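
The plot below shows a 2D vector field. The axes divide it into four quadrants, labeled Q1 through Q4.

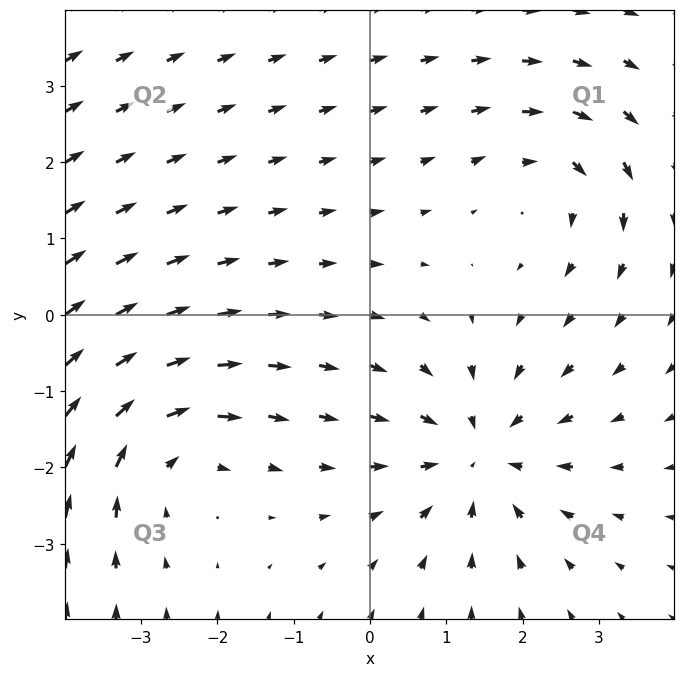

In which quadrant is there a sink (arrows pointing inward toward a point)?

The sink sits at approximately (1.4, -1.8), which lies in quadrant Q4. The divergence there is about -4, negative as expected for a sink.

Q4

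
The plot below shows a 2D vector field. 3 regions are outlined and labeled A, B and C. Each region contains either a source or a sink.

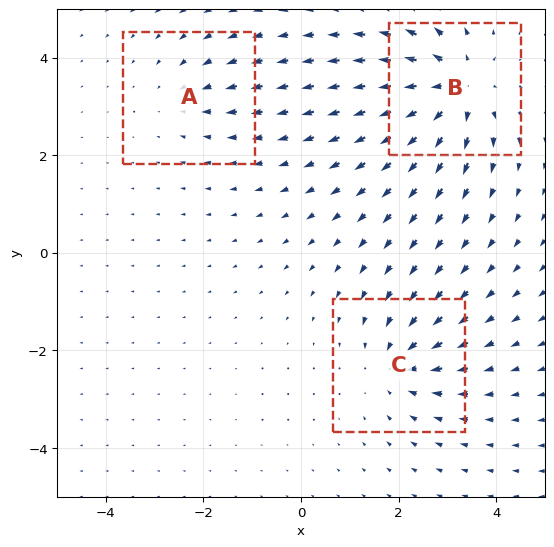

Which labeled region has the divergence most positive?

B

Divergence at each region's feature centre — A: about -2, B: about +5, C: about -3. Region B is most positive.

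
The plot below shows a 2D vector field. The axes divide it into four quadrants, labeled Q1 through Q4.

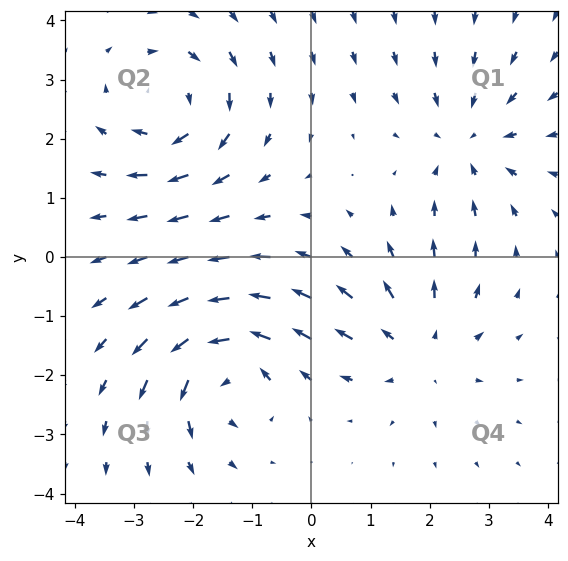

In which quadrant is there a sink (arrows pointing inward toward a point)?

The sink sits at approximately (2.6, 1.9), which lies in quadrant Q1. The divergence there is about -3, negative as expected for a sink.

Q1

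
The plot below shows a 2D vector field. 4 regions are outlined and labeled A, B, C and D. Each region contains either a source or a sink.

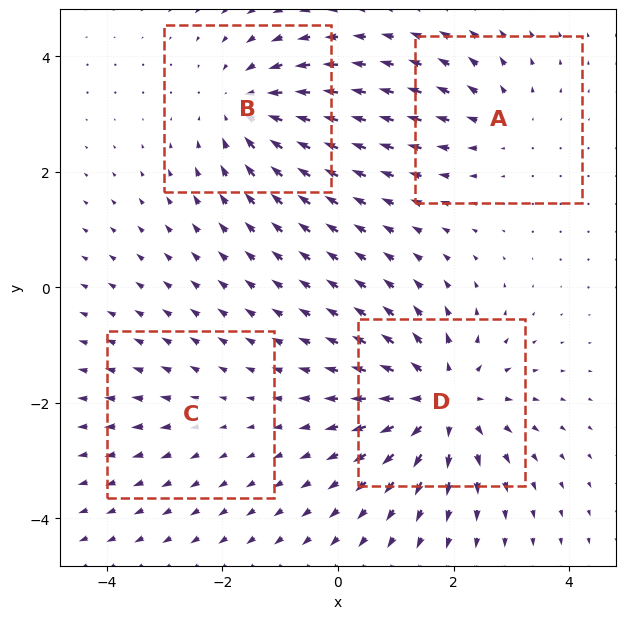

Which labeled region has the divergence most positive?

Divergence at each region's feature centre — A: about +3, B: about -5, C: about +2, D: about +7. Region D is most positive.

D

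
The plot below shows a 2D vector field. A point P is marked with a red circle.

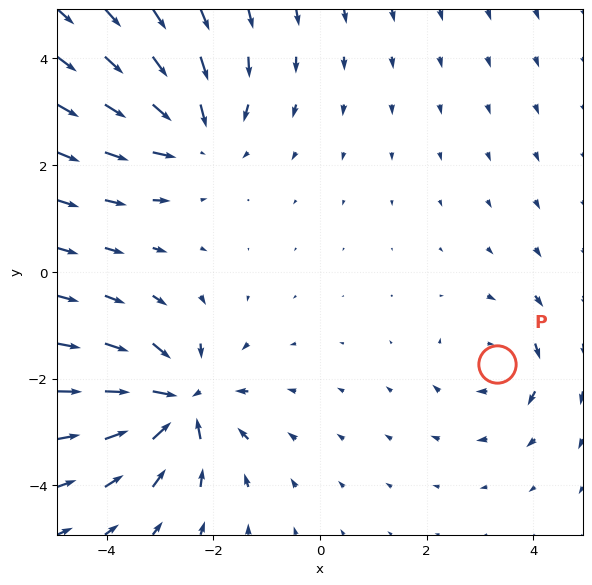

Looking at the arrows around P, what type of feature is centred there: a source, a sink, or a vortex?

vortex

At P (3.3, -1.7) the arrows circulate clockwise. Divergence ≈0, curl about -4 — near-zero divergence with nonzero curl is a vortex.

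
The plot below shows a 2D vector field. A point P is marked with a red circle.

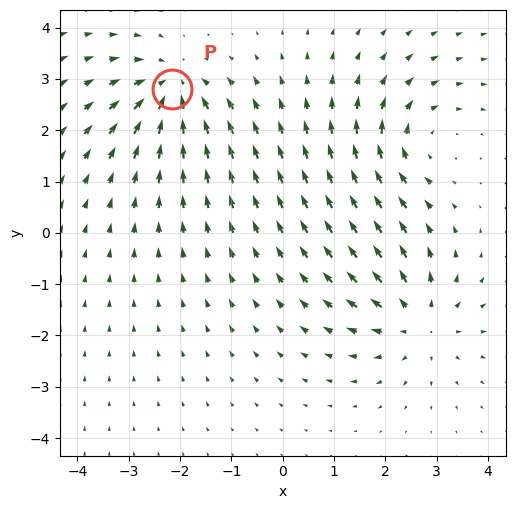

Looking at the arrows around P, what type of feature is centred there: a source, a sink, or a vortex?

At P (-2.2, 2.8) the arrows converge inward. Divergence about -6, curl ≈0 — negative divergence with near-zero curl is a sink.

sink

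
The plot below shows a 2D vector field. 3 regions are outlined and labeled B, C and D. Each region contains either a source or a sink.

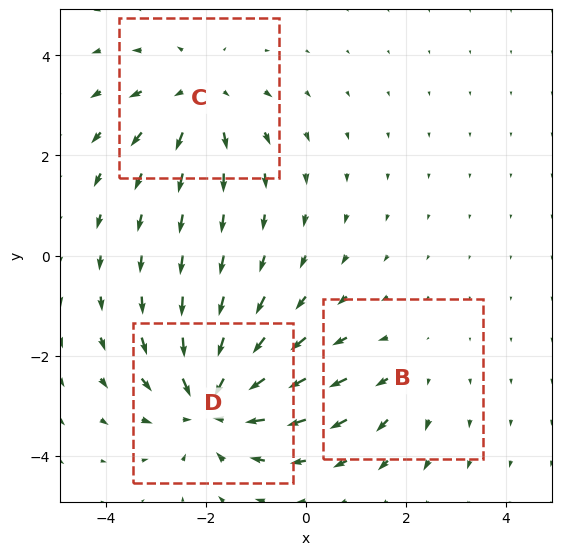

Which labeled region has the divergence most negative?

D

Divergence at each region's feature centre — B: about +2, C: about +3, D: about -4. Region D is most negative.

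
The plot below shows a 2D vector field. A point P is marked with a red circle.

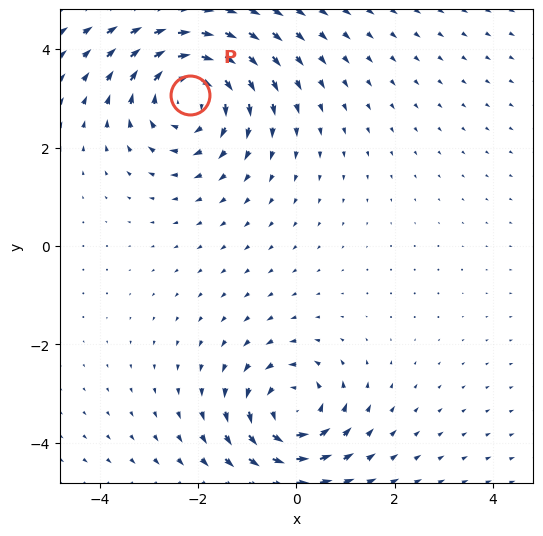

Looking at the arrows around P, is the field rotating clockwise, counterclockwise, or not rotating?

clockwise

Near P at (-2.2, 3.1) the arrows circulate clockwise. The curl (z-component) there is about -4; negative curl means clockwise rotation.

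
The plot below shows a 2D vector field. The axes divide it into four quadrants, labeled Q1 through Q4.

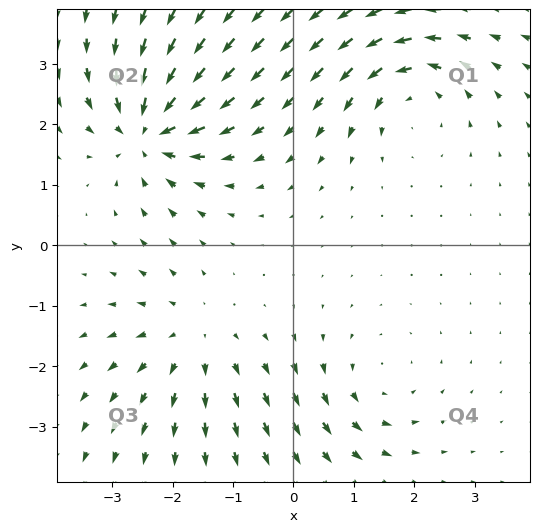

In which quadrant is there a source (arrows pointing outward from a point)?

Q3

The source sits at approximately (-1.7, -1.5), which lies in quadrant Q3. The divergence there is about +3, positive as expected for a source.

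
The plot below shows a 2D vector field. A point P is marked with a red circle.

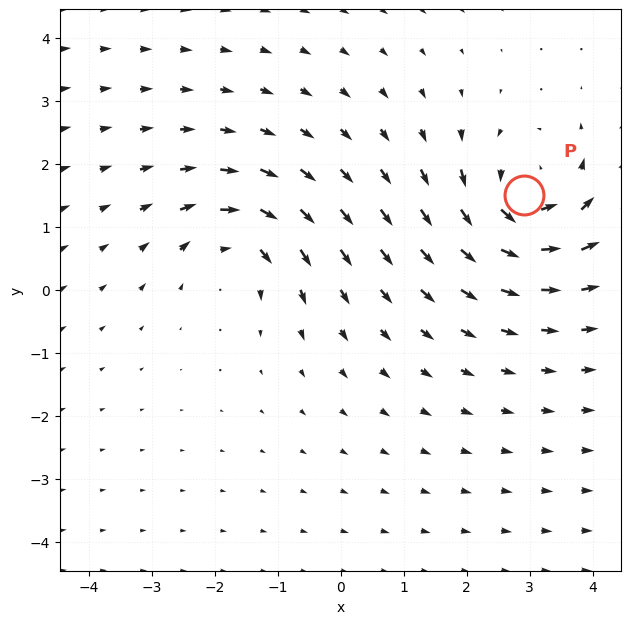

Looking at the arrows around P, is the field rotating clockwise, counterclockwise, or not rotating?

counterclockwise

Near P at (2.9, 1.5) the arrows circulate counterclockwise. The curl (z-component) there is about +5; positive curl means counterclockwise rotation.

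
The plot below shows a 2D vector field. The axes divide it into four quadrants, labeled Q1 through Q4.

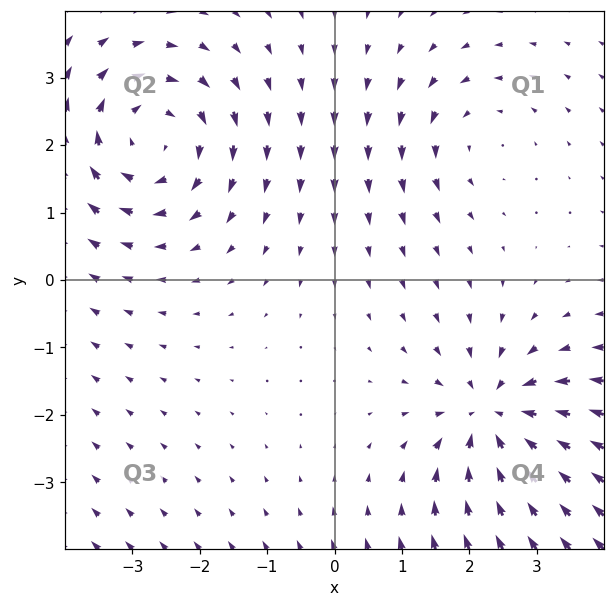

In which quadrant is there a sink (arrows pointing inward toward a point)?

The sink sits at approximately (2.4, -2.0), which lies in quadrant Q4. The divergence there is about -5, negative as expected for a sink.

Q4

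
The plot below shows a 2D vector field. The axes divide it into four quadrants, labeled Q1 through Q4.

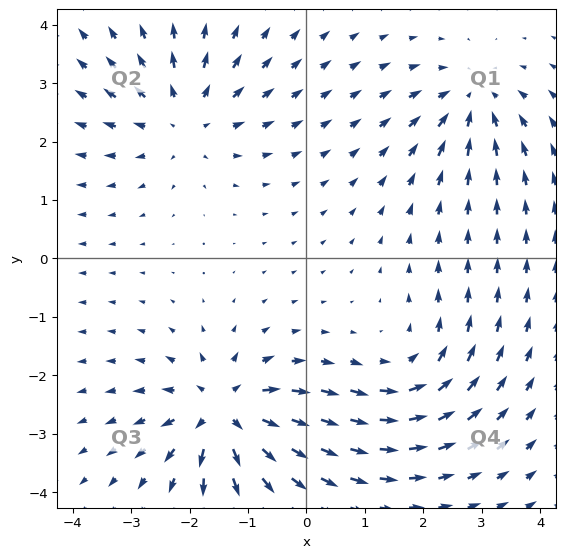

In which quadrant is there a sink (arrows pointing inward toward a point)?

The sink sits at approximately (2.8, 2.7), which lies in quadrant Q1. The divergence there is about -3, negative as expected for a sink.

Q1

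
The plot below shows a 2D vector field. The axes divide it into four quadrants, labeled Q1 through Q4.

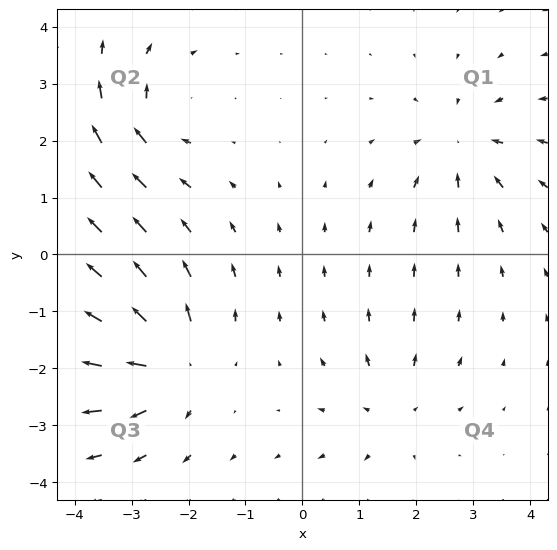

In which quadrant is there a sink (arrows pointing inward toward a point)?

The sink sits at approximately (2.8, 1.9), which lies in quadrant Q1. The divergence there is about -4, negative as expected for a sink.

Q1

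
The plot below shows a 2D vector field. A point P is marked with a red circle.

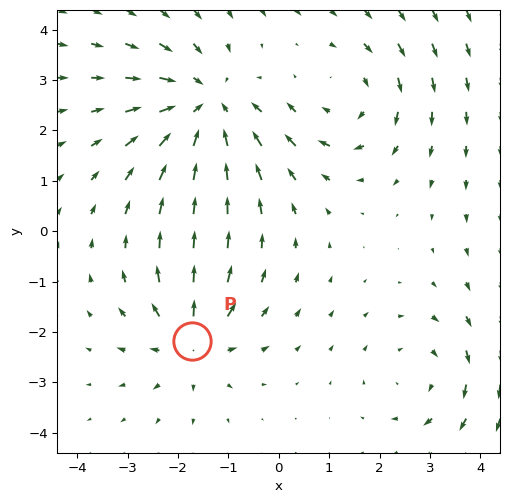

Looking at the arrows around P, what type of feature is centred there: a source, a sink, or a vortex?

At P (-1.7, -2.2) the arrows spread outward. Divergence about +3, curl ≈0 — positive divergence with near-zero curl is a source.

source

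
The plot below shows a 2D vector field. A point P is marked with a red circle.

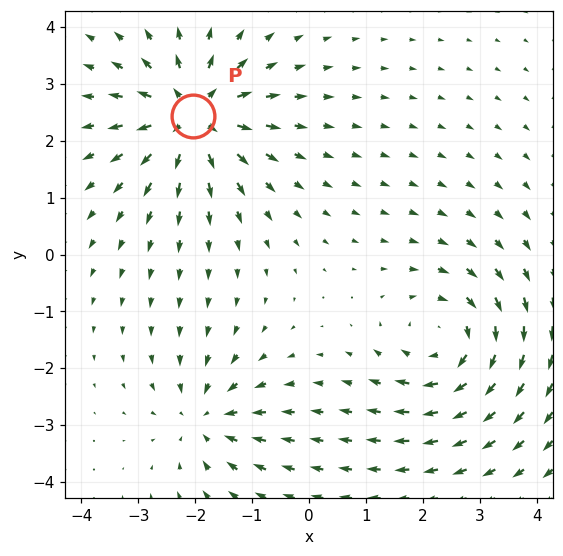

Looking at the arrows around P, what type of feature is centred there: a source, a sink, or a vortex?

At P (-2.0, 2.4) the arrows spread outward. Divergence about +5, curl ≈0 — positive divergence with near-zero curl is a source.

source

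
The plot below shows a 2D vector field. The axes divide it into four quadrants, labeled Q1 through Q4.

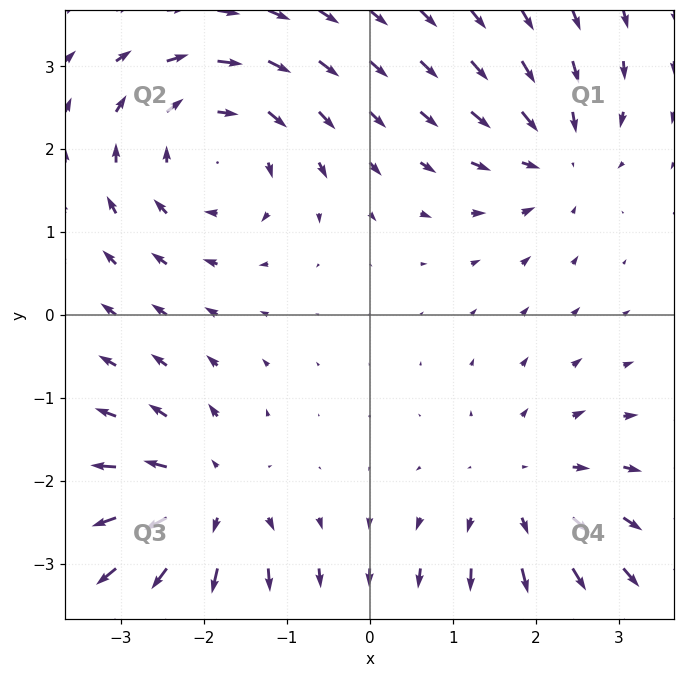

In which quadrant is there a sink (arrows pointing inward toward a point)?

Q1

The sink sits at approximately (2.2, 1.9), which lies in quadrant Q1. The divergence there is about -4, negative as expected for a sink.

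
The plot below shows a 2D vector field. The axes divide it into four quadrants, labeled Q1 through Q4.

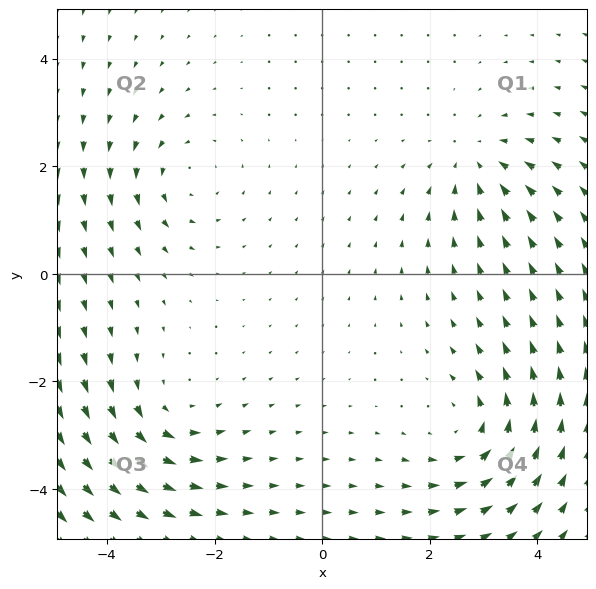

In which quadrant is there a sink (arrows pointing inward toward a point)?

The sink sits at approximately (2.9, 2.1), which lies in quadrant Q1. The divergence there is about -3, negative as expected for a sink.

Q1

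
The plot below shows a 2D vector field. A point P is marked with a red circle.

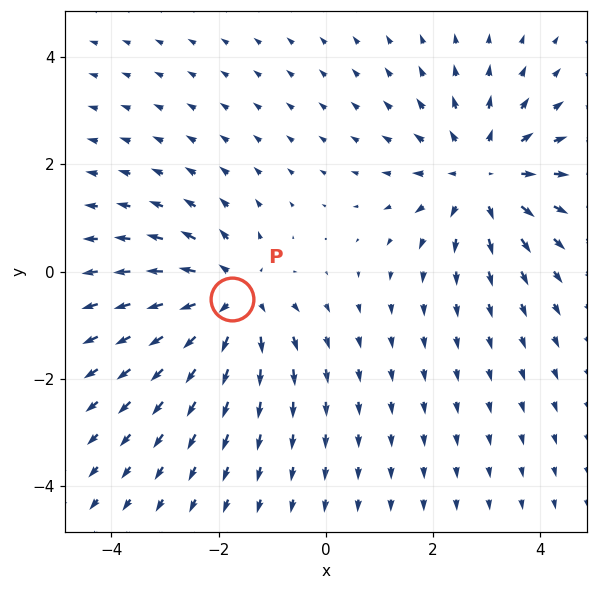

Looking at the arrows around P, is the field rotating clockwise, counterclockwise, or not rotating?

not rotating

Near P at (-1.8, -0.5) the arrows show no circulation. The curl there is ≈0.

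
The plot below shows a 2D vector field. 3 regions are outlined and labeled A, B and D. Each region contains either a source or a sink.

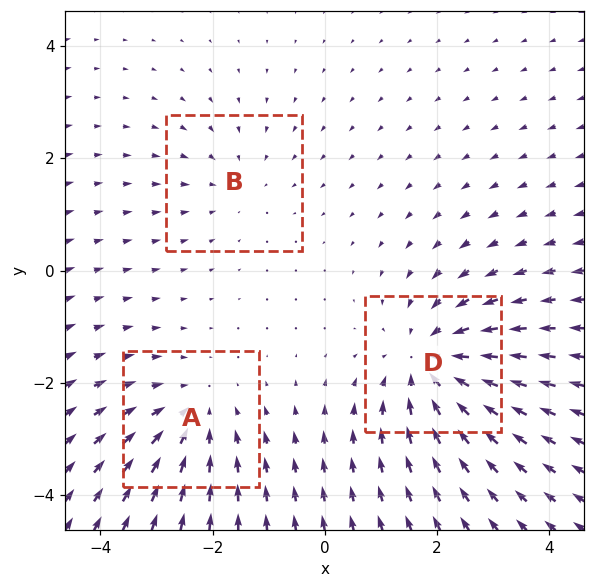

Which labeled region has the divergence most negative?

D

Divergence at each region's feature centre — A: about -3, B: about -2, D: about -4. Region D is most negative.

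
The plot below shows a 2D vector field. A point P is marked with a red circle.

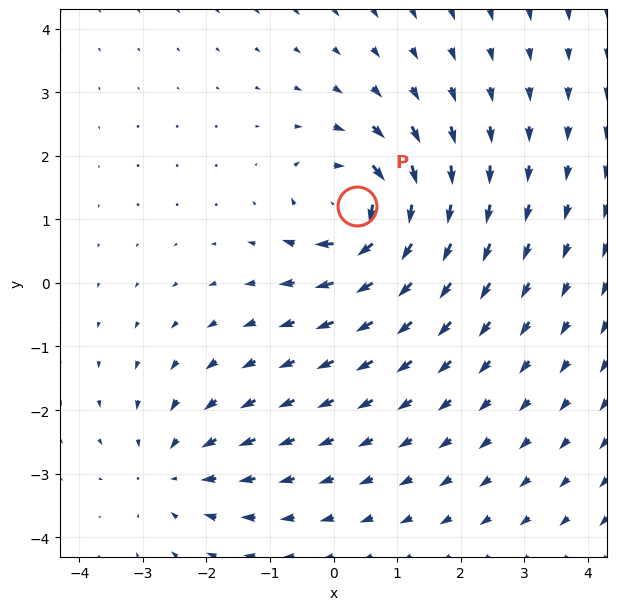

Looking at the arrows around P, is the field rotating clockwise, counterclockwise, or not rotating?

clockwise

Near P at (0.4, 1.2) the arrows circulate clockwise. The curl (z-component) there is about -6; negative curl means clockwise rotation.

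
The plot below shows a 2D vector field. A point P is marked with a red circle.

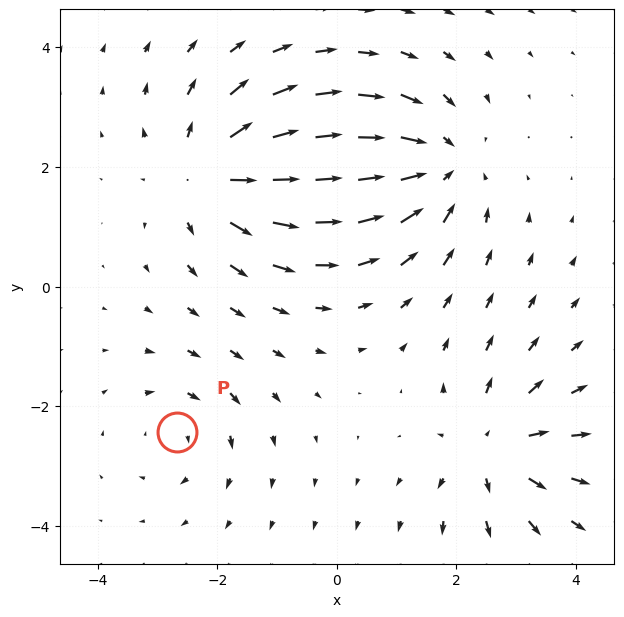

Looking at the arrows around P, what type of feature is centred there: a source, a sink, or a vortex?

vortex

At P (-2.7, -2.4) the arrows circulate clockwise. Divergence ≈0, curl about -3 — near-zero divergence with nonzero curl is a vortex.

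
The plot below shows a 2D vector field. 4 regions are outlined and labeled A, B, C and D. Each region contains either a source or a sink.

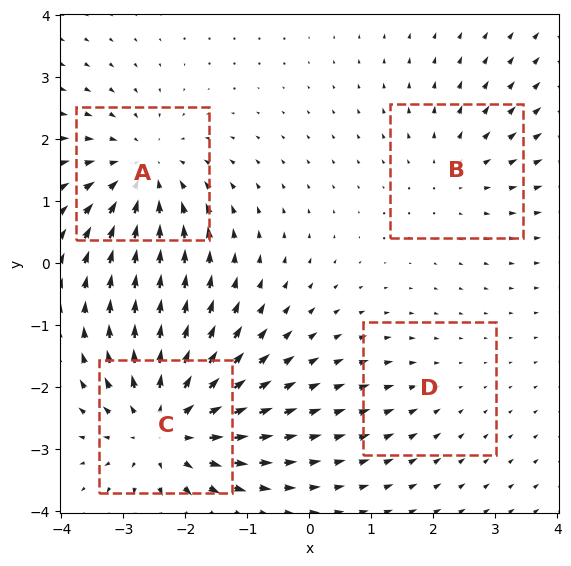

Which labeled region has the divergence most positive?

C

Divergence at each region's feature centre — A: about -4, B: about +3, C: about +6, D: about -2. Region C is most positive.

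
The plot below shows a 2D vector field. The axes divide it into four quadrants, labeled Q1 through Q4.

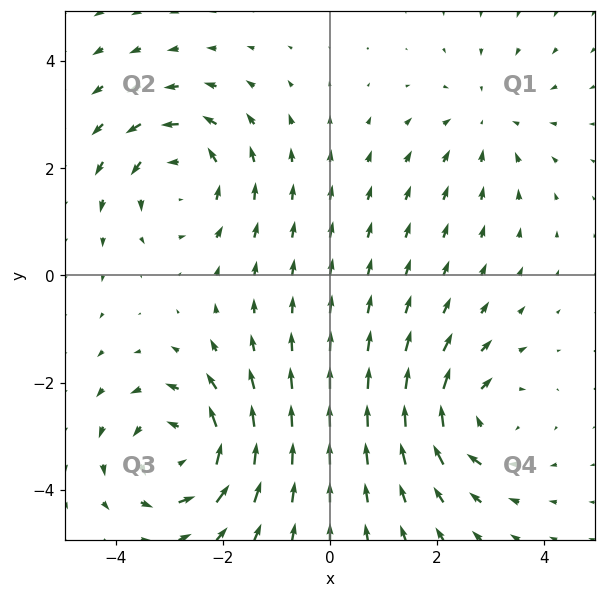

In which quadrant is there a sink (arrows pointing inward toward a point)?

The sink sits at approximately (2.9, 2.9), which lies in quadrant Q1. The divergence there is about -2, negative as expected for a sink.

Q1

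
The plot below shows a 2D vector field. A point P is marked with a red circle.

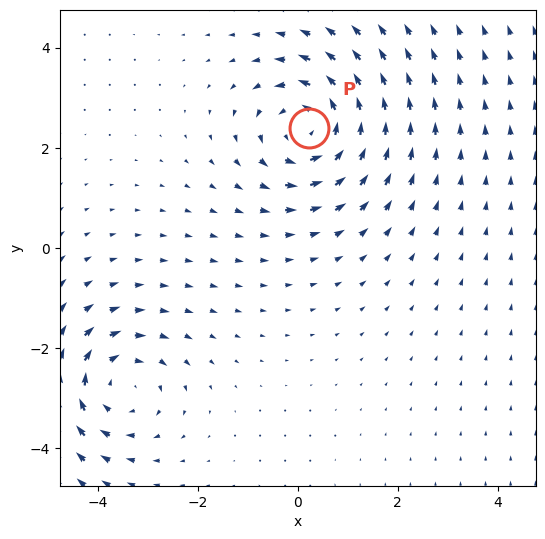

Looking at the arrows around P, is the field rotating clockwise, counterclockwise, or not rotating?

counterclockwise

Near P at (0.2, 2.4) the arrows circulate counterclockwise. The curl (z-component) there is about +5; positive curl means counterclockwise rotation.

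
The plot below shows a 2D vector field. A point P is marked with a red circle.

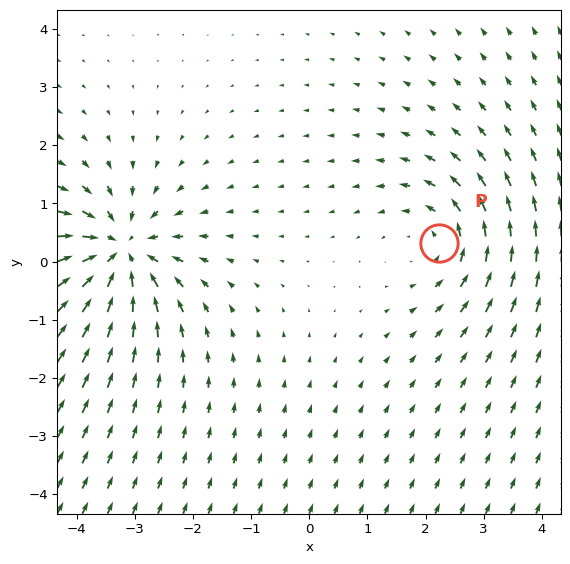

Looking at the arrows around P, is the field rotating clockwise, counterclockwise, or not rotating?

counterclockwise

Near P at (2.2, 0.3) the arrows circulate counterclockwise. The curl (z-component) there is about +2; positive curl means counterclockwise rotation.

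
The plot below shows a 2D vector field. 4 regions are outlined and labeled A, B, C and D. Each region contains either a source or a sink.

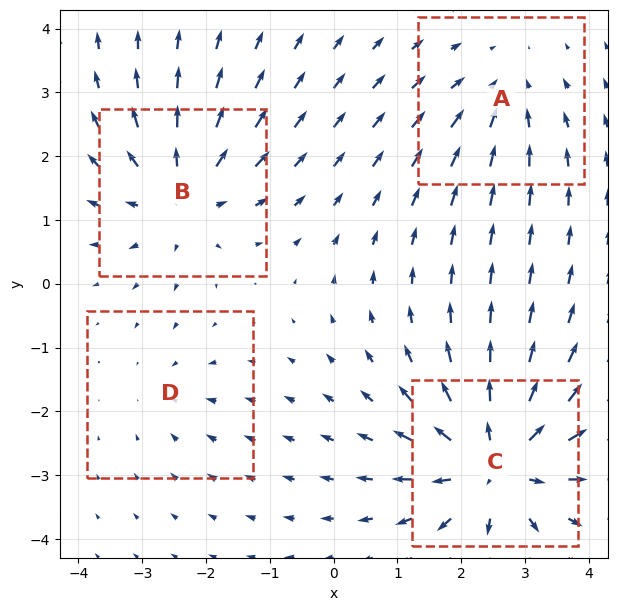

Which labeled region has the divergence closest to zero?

Divergence at each region's feature centre — A: about -3, B: about +5, C: about +7, D: about -2. Region D is closest to zero.

D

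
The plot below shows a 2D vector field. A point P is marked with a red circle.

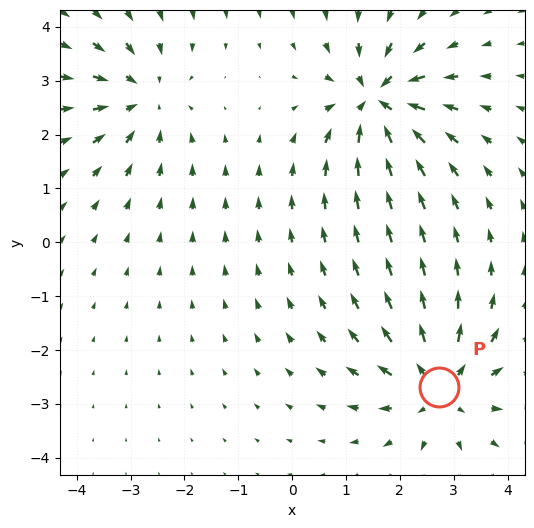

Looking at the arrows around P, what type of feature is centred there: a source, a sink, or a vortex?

At P (2.7, -2.7) the arrows spread outward. Divergence about +5, curl ≈0 — positive divergence with near-zero curl is a source.

source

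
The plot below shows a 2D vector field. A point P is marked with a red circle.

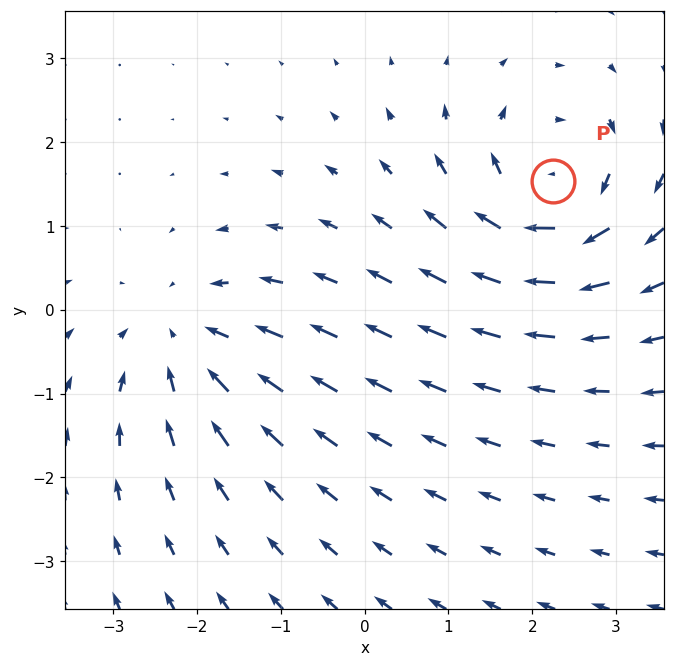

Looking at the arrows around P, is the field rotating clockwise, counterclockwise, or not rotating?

clockwise

Near P at (2.2, 1.5) the arrows circulate clockwise. The curl (z-component) there is about -5; negative curl means clockwise rotation.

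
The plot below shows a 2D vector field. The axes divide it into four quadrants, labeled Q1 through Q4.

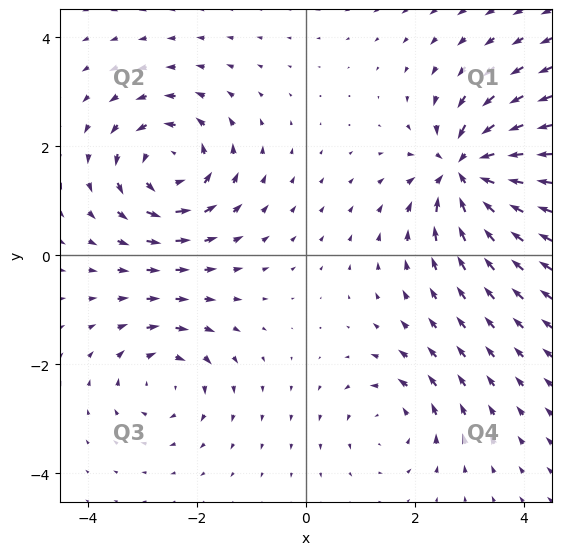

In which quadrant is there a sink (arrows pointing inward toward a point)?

Q1

The sink sits at approximately (2.9, 1.6), which lies in quadrant Q1. The divergence there is about -7, negative as expected for a sink.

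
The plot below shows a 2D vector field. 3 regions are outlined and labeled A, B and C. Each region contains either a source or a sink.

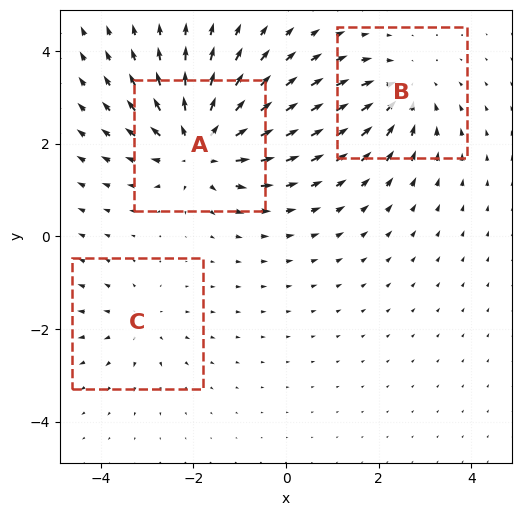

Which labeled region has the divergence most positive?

Divergence at each region's feature centre — A: about +5, B: about -3, C: about +2. Region A is most positive.

A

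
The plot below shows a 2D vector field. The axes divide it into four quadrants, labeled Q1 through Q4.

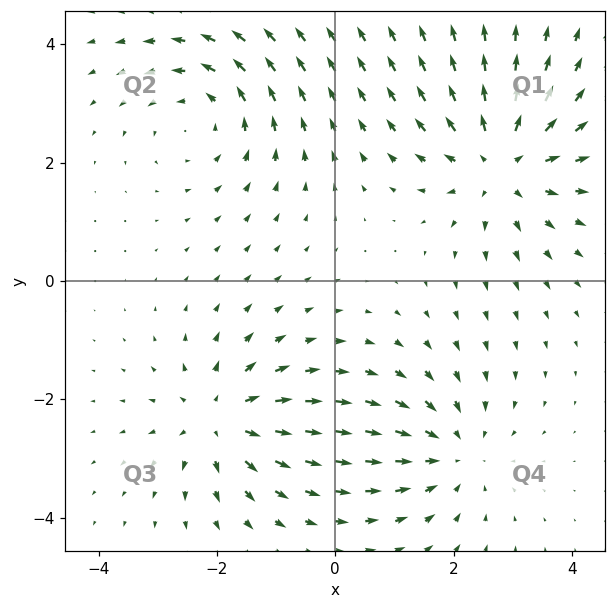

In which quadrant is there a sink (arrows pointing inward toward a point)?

The sink sits at approximately (2.0, -2.9), which lies in quadrant Q4. The divergence there is about -4, negative as expected for a sink.

Q4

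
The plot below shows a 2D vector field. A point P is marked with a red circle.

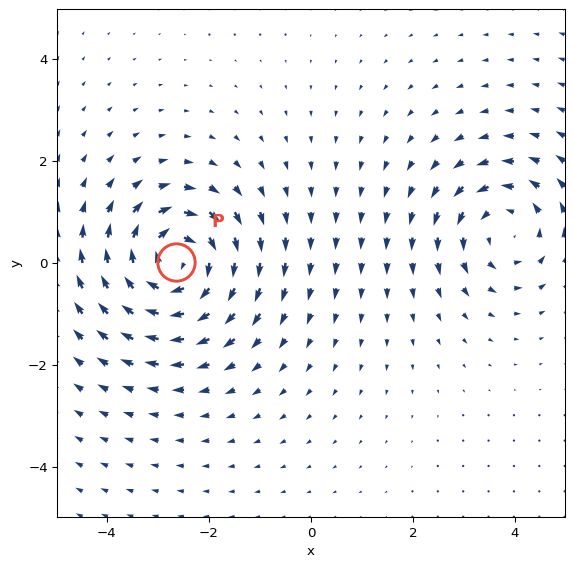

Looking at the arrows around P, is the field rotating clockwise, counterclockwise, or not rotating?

Near P at (-2.7, 0.0) the arrows circulate clockwise. The curl (z-component) there is about -6; negative curl means clockwise rotation.

clockwise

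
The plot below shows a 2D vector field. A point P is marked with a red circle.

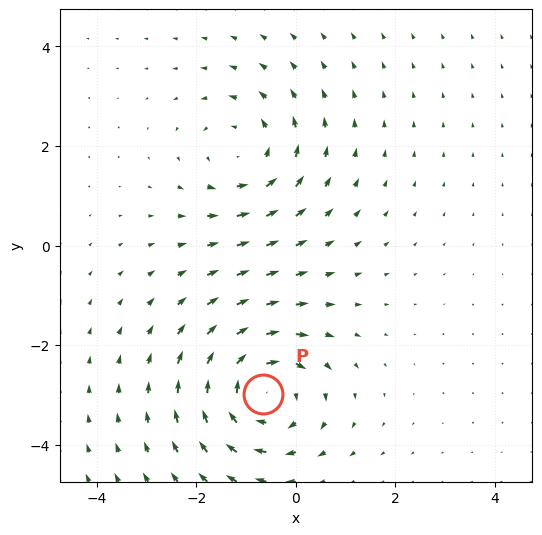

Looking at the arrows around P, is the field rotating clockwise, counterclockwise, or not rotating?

clockwise

Near P at (-0.7, -3.0) the arrows circulate clockwise. The curl (z-component) there is about -4; negative curl means clockwise rotation.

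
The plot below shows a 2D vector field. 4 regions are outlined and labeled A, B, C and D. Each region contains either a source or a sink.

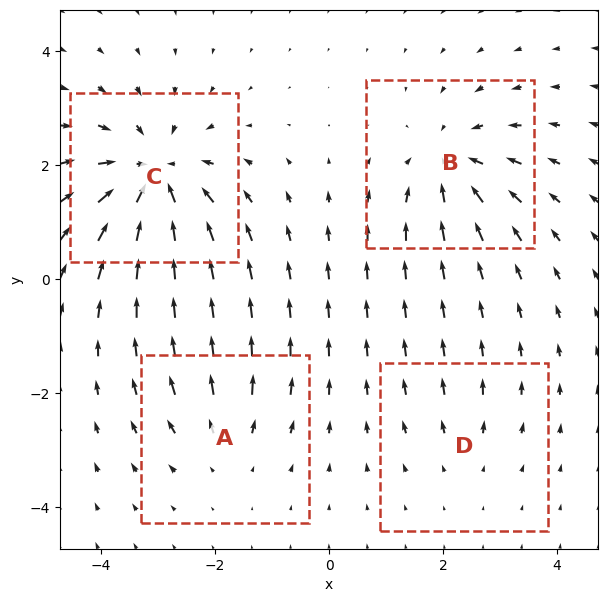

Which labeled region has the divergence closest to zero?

D

Divergence at each region's feature centre — A: about +3, B: about -5, C: about -7, D: about +2. Region D is closest to zero.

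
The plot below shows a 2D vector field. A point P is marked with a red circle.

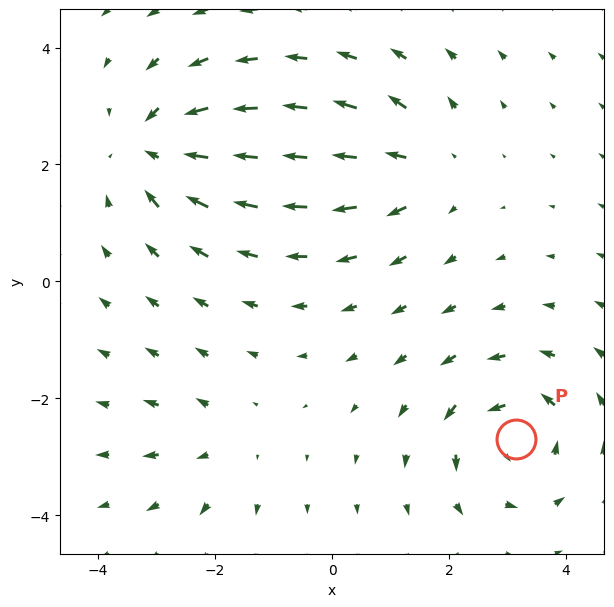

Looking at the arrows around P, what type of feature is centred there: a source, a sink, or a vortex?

vortex

At P (3.2, -2.7) the arrows circulate counterclockwise. Divergence ≈0, curl about +5 — near-zero divergence with nonzero curl is a vortex.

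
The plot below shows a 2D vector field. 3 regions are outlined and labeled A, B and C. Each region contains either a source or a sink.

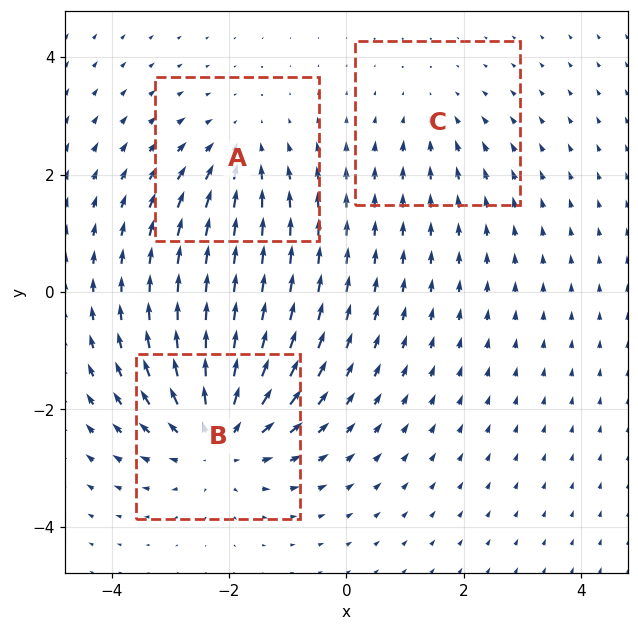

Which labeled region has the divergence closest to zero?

C

Divergence at each region's feature centre — A: about -3, B: about +5, C: about -2. Region C is closest to zero.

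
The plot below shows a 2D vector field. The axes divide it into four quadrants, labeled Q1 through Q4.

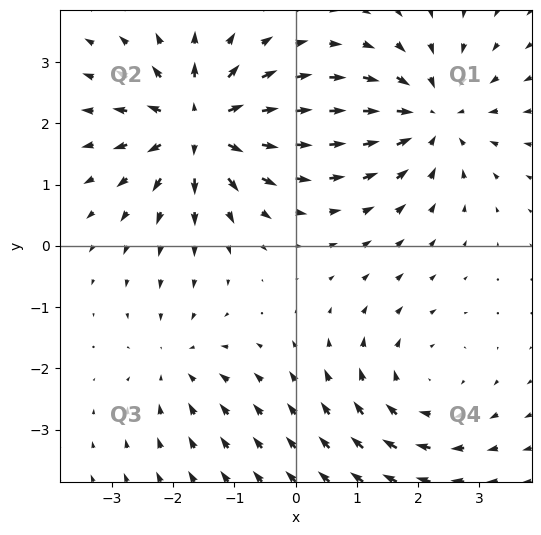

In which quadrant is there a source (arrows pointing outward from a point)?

Q2

The source sits at approximately (-1.6, 1.9), which lies in quadrant Q2. The divergence there is about +7, positive as expected for a source.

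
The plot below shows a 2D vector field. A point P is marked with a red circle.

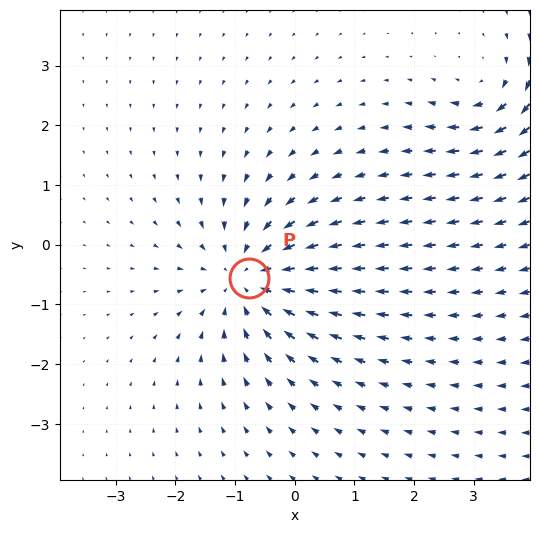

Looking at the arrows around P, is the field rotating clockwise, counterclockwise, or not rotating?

not rotating

Near P at (-0.8, -0.6) the arrows show no circulation. The curl there is ≈0.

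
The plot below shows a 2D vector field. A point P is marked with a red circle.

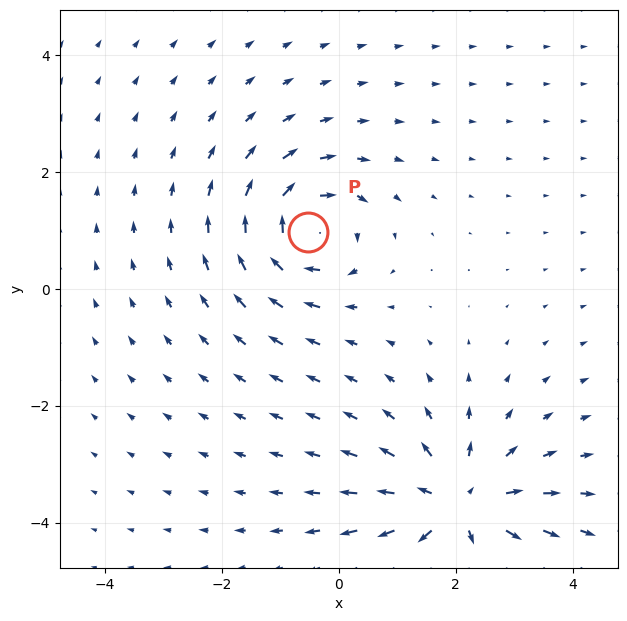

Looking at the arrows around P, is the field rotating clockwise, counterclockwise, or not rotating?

Near P at (-0.5, 1.0) the arrows circulate clockwise. The curl (z-component) there is about -5; negative curl means clockwise rotation.

clockwise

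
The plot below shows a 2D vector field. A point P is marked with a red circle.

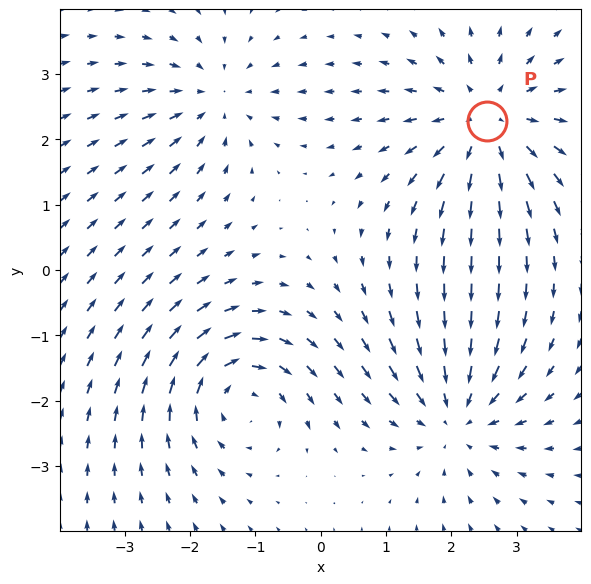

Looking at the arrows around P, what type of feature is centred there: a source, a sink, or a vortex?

source

At P (2.5, 2.3) the arrows spread outward. Divergence about +4, curl ≈0 — positive divergence with near-zero curl is a source.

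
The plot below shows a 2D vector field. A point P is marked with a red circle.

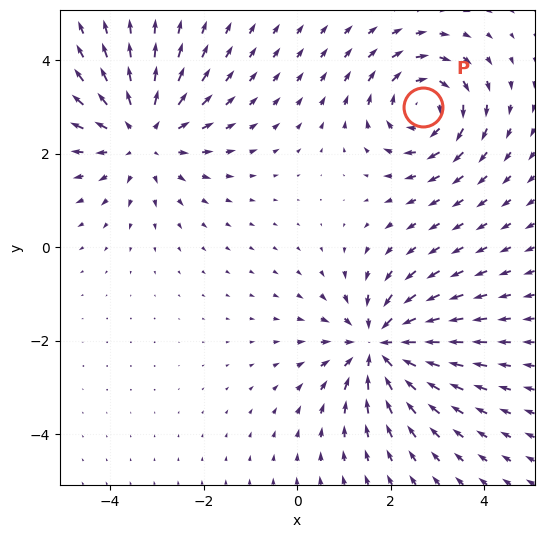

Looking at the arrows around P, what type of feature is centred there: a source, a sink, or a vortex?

vortex

At P (2.7, 3.0) the arrows circulate clockwise. Divergence ≈0, curl about -5 — near-zero divergence with nonzero curl is a vortex.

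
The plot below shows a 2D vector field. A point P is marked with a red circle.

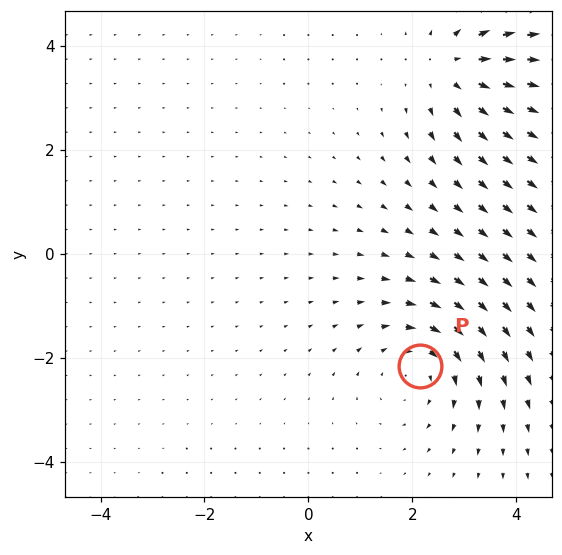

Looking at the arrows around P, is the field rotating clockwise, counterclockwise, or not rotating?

clockwise

Near P at (2.2, -2.2) the arrows circulate clockwise. The curl (z-component) there is about -4; negative curl means clockwise rotation.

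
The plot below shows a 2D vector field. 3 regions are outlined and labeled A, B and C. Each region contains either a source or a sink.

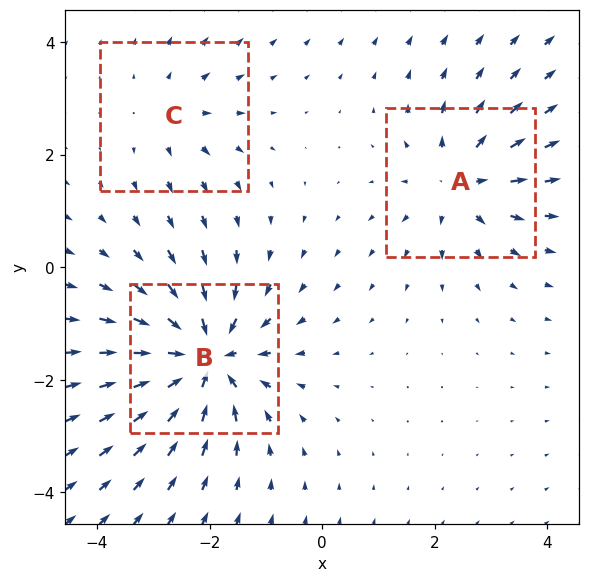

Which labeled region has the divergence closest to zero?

C

Divergence at each region's feature centre — A: about +3, B: about -6, C: about +2. Region C is closest to zero.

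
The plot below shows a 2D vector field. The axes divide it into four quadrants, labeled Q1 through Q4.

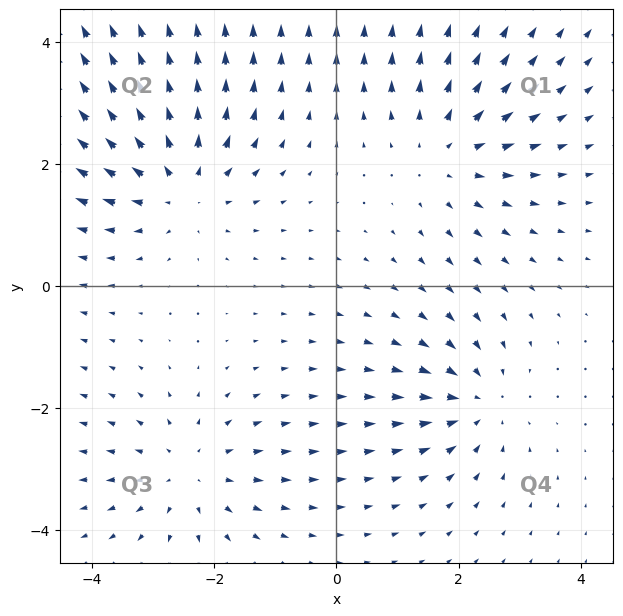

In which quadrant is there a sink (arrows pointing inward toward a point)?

Q4

The sink sits at approximately (2.3, -1.9), which lies in quadrant Q4. The divergence there is about -3, negative as expected for a sink.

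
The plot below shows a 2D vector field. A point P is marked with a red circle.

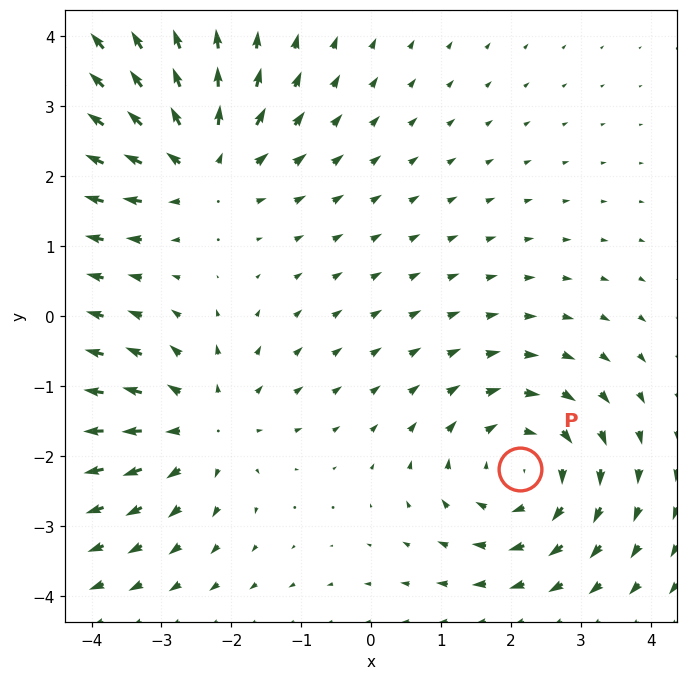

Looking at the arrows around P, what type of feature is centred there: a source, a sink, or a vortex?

At P (2.1, -2.2) the arrows circulate clockwise. Divergence ≈0, curl about -4 — near-zero divergence with nonzero curl is a vortex.

vortex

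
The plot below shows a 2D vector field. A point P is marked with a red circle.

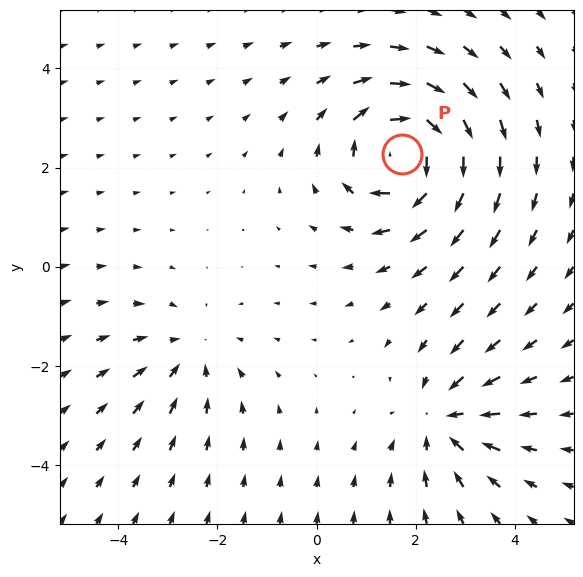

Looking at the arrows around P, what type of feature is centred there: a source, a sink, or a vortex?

At P (1.7, 2.3) the arrows circulate clockwise. Divergence ≈0, curl about -5 — near-zero divergence with nonzero curl is a vortex.

vortex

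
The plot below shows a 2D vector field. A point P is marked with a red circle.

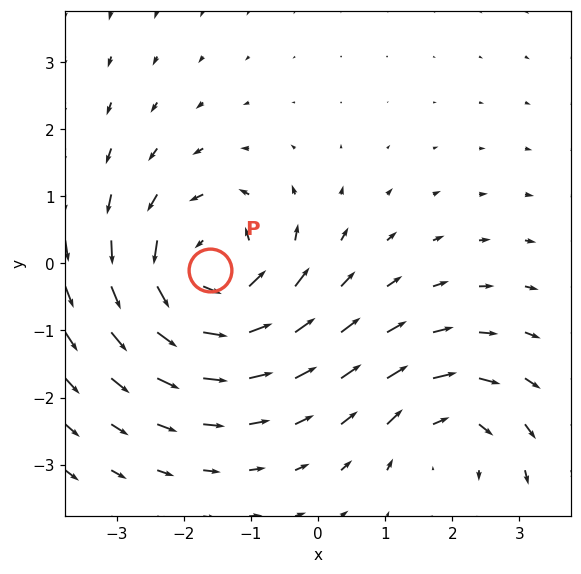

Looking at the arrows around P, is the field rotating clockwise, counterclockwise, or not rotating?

counterclockwise

Near P at (-1.6, -0.1) the arrows circulate counterclockwise. The curl (z-component) there is about +5; positive curl means counterclockwise rotation.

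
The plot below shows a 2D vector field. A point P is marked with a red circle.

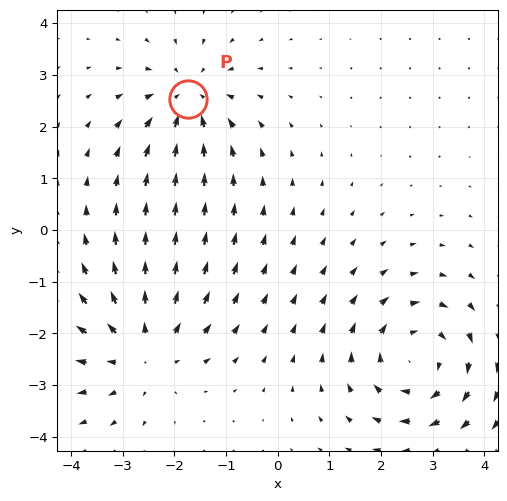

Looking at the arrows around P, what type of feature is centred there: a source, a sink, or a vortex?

sink

At P (-1.7, 2.5) the arrows converge inward. Divergence about -4, curl ≈0 — negative divergence with near-zero curl is a sink.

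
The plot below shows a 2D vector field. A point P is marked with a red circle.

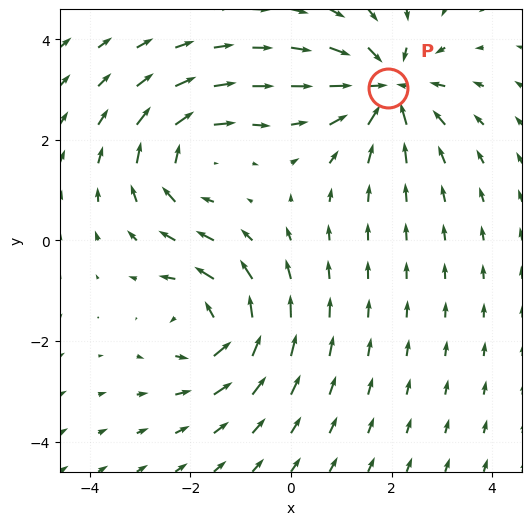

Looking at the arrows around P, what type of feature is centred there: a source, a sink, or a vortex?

sink

At P (1.9, 3.0) the arrows converge inward. Divergence about -6, curl ≈0 — negative divergence with near-zero curl is a sink.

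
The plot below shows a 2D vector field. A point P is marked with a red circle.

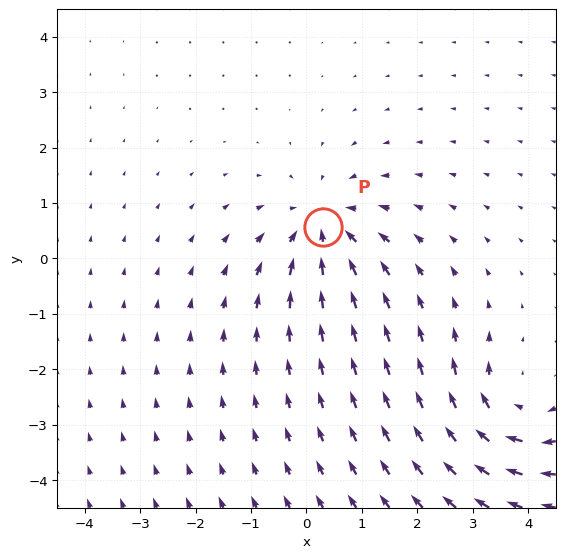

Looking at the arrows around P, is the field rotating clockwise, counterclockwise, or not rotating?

not rotating

Near P at (0.3, 0.6) the arrows show no circulation. The curl there is ≈0.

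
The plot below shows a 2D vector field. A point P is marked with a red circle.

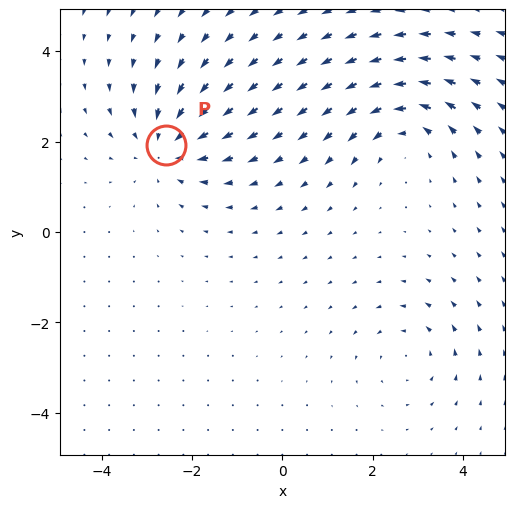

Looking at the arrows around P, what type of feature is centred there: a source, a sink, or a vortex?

At P (-2.6, 1.9) the arrows converge inward. Divergence about -4, curl ≈0 — negative divergence with near-zero curl is a sink.

sink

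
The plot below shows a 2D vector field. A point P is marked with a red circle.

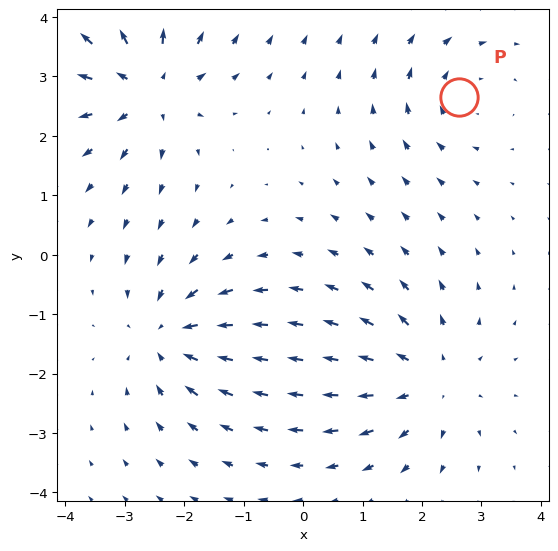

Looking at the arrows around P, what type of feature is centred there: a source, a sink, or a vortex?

vortex

At P (2.6, 2.7) the arrows circulate clockwise. Divergence ≈0, curl about -3 — near-zero divergence with nonzero curl is a vortex.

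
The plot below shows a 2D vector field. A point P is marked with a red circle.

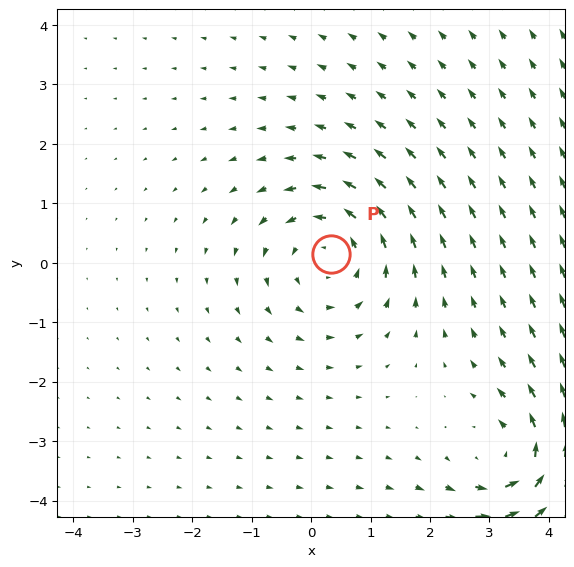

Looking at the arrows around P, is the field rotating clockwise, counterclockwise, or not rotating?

counterclockwise

Near P at (0.3, 0.1) the arrows circulate counterclockwise. The curl (z-component) there is about +3; positive curl means counterclockwise rotation.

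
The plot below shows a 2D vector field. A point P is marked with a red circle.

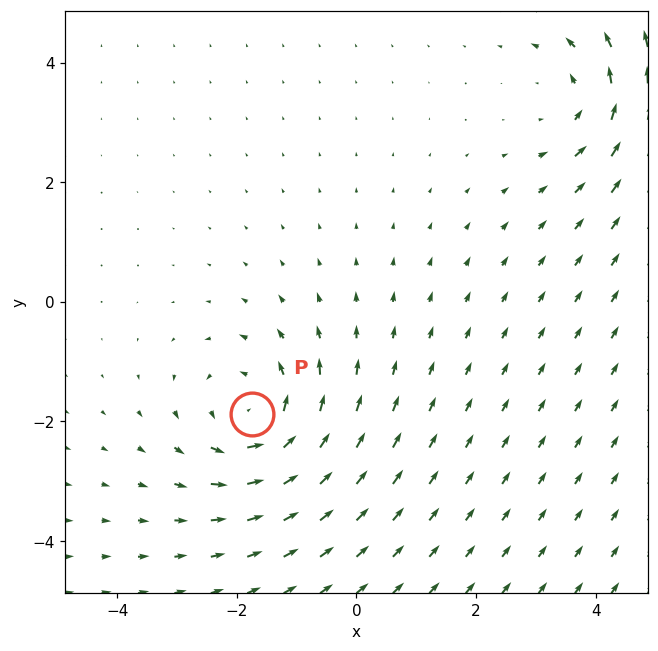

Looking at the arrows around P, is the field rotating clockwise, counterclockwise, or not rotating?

Near P at (-1.7, -1.9) the arrows circulate counterclockwise. The curl (z-component) there is about +5; positive curl means counterclockwise rotation.

counterclockwise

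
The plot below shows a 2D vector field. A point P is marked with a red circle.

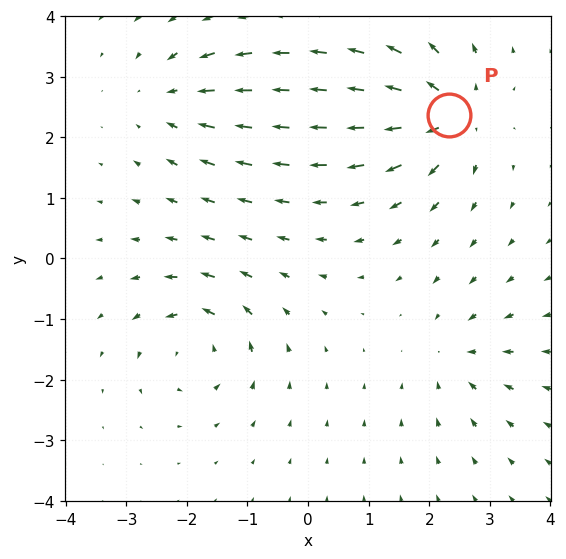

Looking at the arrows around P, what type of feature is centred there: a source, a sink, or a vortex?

source

At P (2.3, 2.4) the arrows spread outward. Divergence about +6, curl ≈0 — positive divergence with near-zero curl is a source.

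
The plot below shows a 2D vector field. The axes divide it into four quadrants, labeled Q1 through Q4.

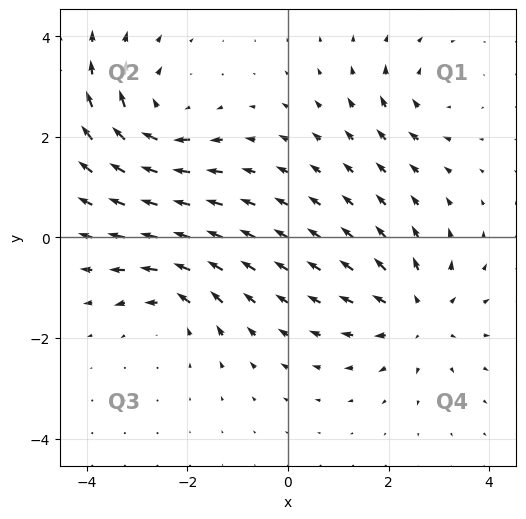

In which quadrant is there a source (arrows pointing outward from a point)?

Q4

The source sits at approximately (2.6, -1.5), which lies in quadrant Q4. The divergence there is about +4, positive as expected for a source.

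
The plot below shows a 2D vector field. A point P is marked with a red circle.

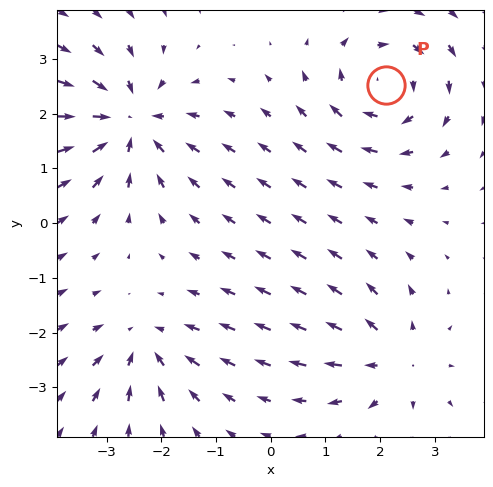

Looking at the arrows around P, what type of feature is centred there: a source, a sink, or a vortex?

vortex

At P (2.1, 2.5) the arrows circulate clockwise. Divergence ≈0, curl about -5 — near-zero divergence with nonzero curl is a vortex.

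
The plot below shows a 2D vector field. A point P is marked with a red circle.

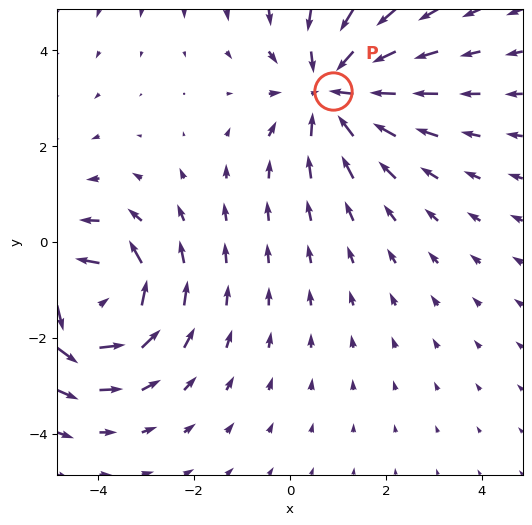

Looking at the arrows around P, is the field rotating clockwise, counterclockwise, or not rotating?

not rotating

Near P at (0.9, 3.2) the arrows show no circulation. The curl there is ≈0.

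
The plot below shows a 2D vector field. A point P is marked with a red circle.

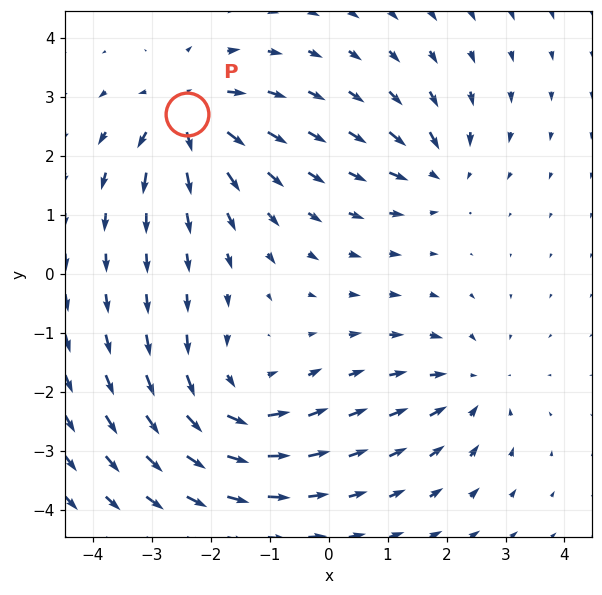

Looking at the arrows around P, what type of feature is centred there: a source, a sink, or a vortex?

source

At P (-2.4, 2.7) the arrows spread outward. Divergence about +6, curl ≈0 — positive divergence with near-zero curl is a source.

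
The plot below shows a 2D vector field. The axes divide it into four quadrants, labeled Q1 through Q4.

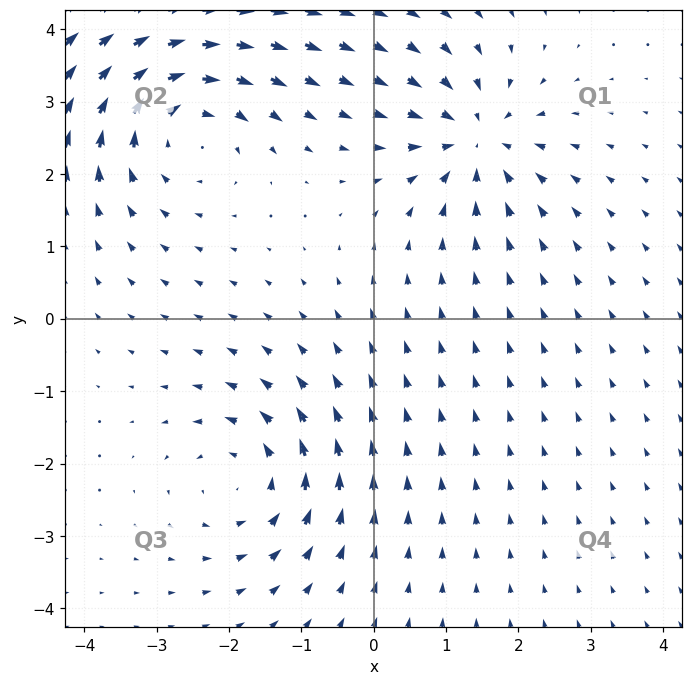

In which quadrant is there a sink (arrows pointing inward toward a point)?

The sink sits at approximately (1.4, 2.5), which lies in quadrant Q1. The divergence there is about -3, negative as expected for a sink.

Q1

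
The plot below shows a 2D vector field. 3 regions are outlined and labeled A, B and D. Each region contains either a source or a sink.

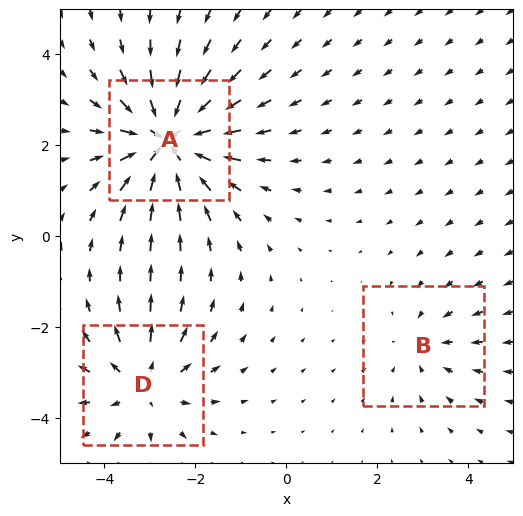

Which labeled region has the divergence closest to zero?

Divergence at each region's feature centre — A: about -5, B: about -2, D: about +3. Region B is closest to zero.

B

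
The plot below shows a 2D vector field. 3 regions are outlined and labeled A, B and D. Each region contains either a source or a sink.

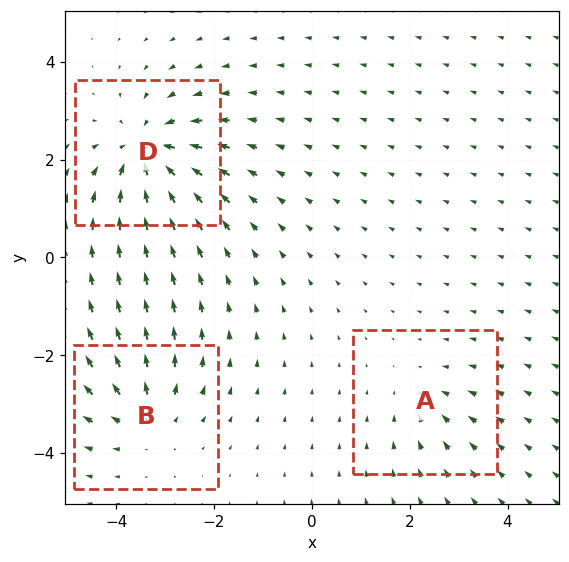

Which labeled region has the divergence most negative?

Divergence at each region's feature centre — A: about -2, B: about +4, D: about -5. Region D is most negative.

D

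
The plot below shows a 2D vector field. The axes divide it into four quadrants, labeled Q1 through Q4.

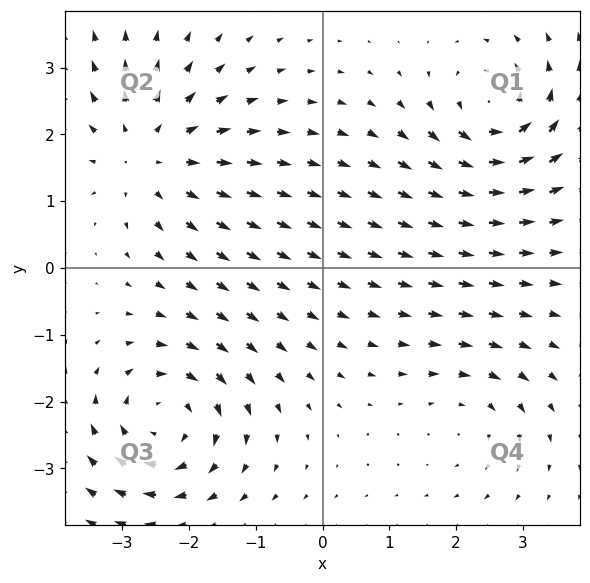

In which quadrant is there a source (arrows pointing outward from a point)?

Q2

The source sits at approximately (-2.6, 1.7), which lies in quadrant Q2. The divergence there is about +4, positive as expected for a source.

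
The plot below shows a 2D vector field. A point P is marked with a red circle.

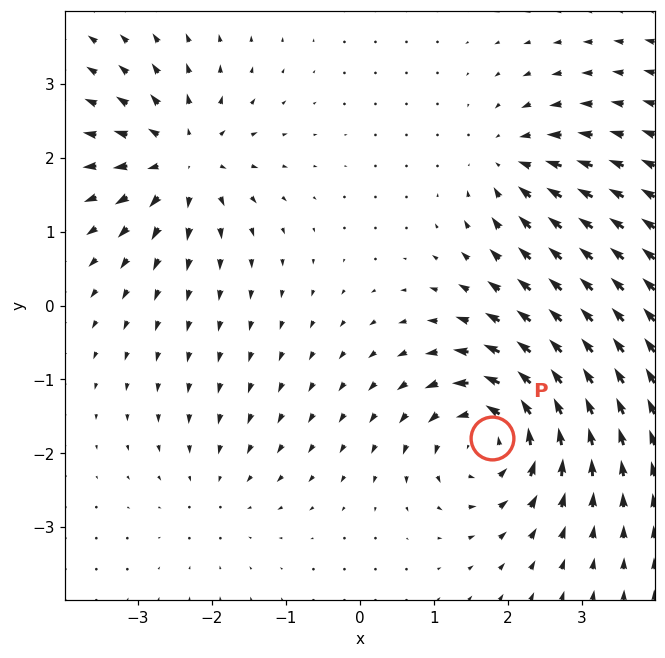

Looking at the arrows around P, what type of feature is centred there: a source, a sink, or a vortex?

At P (1.8, -1.8) the arrows circulate counterclockwise. Divergence ≈0, curl about +7 — near-zero divergence with nonzero curl is a vortex.

vortex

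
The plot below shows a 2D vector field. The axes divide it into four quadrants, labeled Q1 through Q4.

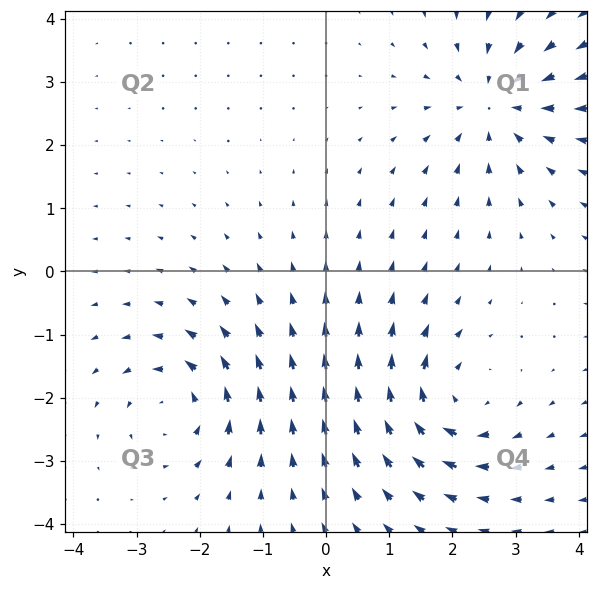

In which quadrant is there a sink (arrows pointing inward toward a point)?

Q1

The sink sits at approximately (2.7, 2.7), which lies in quadrant Q1. The divergence there is about -3, negative as expected for a sink.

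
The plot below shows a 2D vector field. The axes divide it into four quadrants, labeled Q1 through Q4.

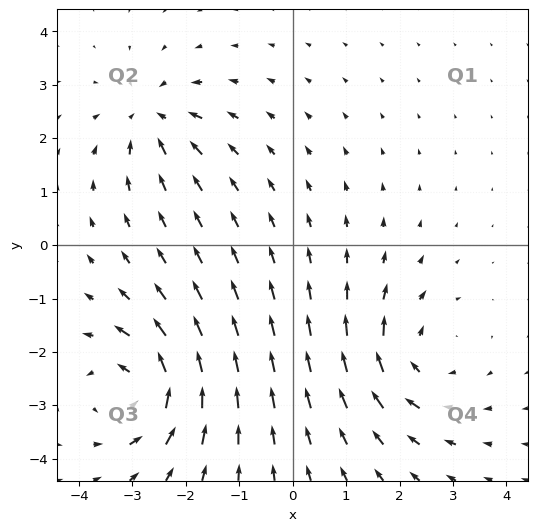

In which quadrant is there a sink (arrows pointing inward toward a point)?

The sink sits at approximately (-2.6, 2.4), which lies in quadrant Q2. The divergence there is about -5, negative as expected for a sink.

Q2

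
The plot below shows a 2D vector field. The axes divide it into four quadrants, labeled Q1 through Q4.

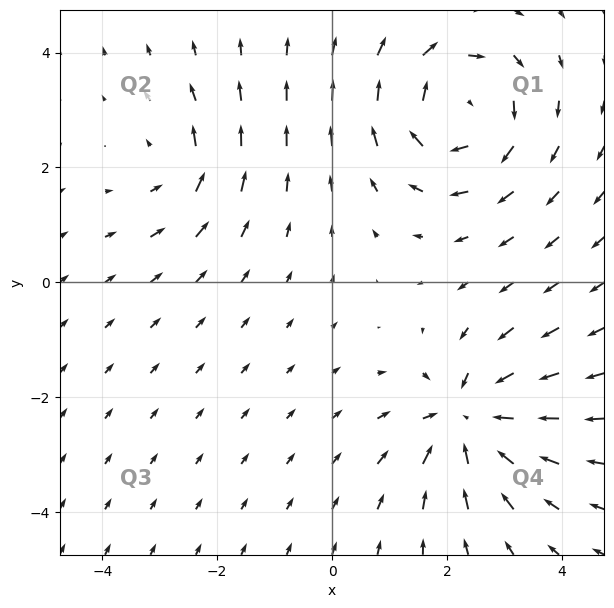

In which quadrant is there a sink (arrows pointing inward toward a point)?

The sink sits at approximately (2.4, -2.4), which lies in quadrant Q4. The divergence there is about -6, negative as expected for a sink.

Q4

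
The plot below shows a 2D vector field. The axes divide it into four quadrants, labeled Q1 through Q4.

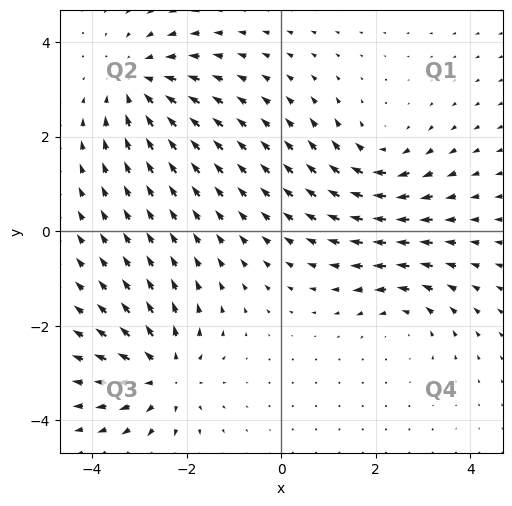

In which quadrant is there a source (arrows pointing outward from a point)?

The source sits at approximately (-2.5, -3.0), which lies in quadrant Q3. The divergence there is about +5, positive as expected for a source.

Q3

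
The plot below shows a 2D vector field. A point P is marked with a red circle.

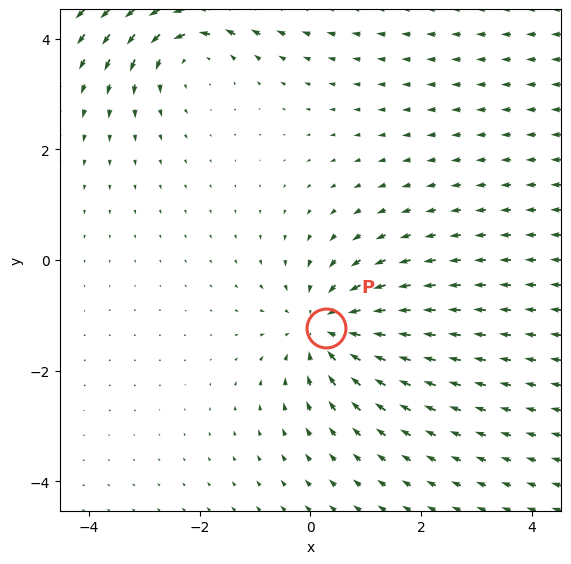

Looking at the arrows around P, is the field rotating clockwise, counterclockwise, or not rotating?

not rotating

Near P at (0.3, -1.2) the arrows show no circulation. The curl there is ≈0.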